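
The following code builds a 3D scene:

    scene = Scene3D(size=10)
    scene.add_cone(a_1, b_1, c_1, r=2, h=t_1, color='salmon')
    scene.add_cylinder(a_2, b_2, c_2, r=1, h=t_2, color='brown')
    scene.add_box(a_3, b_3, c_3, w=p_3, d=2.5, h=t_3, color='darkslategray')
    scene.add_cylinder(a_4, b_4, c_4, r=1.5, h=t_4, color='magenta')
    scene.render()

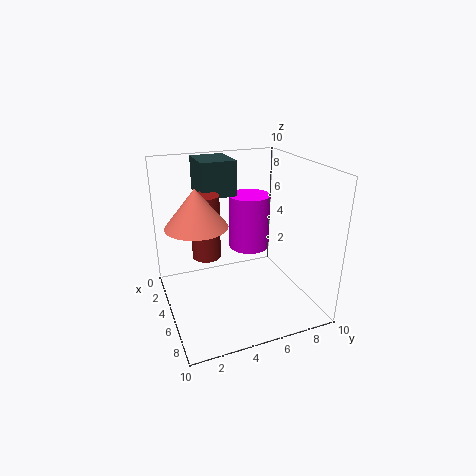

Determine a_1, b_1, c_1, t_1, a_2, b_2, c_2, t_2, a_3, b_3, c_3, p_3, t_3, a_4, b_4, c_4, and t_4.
a_1 = 5.5; b_1 = 2; c_1 = 6.5; t_1 = 2.5; a_2 = 4; b_2 = 3; c_2 = 3.5; t_2 = 4.5; a_3 = 0.5; b_3 = 3; c_3 = 7.5; p_3 = 3; t_3 = 2.5; a_4 = 3.5; b_4 = 6.5; c_4 = 3.5; t_4 = 4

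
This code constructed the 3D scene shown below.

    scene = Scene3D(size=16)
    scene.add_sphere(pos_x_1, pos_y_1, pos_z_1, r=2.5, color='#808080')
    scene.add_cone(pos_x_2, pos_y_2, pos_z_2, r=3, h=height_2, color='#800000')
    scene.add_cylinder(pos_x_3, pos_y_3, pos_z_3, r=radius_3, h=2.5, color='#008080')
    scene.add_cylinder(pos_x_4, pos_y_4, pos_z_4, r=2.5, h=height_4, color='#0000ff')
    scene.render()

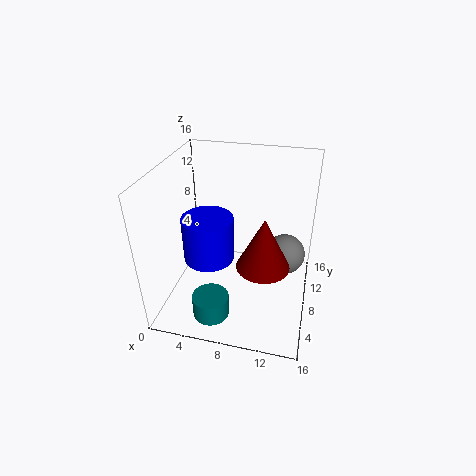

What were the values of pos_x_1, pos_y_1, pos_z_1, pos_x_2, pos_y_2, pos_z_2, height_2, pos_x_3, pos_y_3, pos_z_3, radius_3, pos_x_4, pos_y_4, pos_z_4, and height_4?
pos_x_1 = 13
pos_y_1 = 12.5
pos_z_1 = 3.5
pos_x_2 = 11
pos_y_2 = 7.5
pos_z_2 = 5
height_2 = 6
pos_x_3 = 6
pos_y_3 = 3.5
pos_z_3 = 0.5
radius_3 = 2
pos_x_4 = 6
pos_y_4 = 4
pos_z_4 = 8
height_4 = 4.5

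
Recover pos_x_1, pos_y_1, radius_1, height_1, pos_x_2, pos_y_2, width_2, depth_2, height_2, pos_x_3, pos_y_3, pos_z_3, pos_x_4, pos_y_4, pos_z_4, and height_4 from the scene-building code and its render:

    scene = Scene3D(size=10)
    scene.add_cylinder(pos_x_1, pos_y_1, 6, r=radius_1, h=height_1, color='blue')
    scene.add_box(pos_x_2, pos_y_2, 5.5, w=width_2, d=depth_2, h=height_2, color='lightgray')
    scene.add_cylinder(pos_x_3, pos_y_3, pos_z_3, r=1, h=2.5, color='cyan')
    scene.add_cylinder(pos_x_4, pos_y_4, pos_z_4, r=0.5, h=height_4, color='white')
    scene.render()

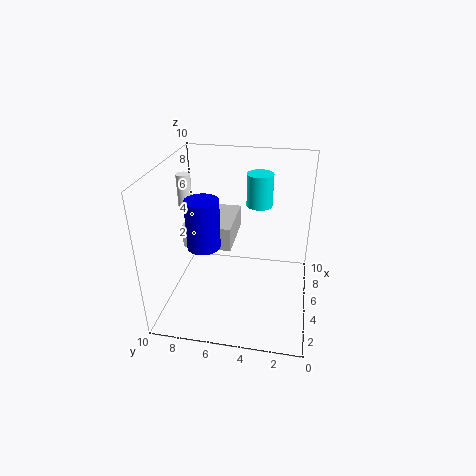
pos_x_1 = 2
pos_y_1 = 6.5
radius_1 = 1
height_1 = 3
pos_x_2 = 2.5
pos_y_2 = 5
width_2 = 3.5
depth_2 = 3
height_2 = 1.5
pos_x_3 = 8.5
pos_y_3 = 4
pos_z_3 = 6
pos_x_4 = 6
pos_y_4 = 9
pos_z_4 = 6.5
height_4 = 2.5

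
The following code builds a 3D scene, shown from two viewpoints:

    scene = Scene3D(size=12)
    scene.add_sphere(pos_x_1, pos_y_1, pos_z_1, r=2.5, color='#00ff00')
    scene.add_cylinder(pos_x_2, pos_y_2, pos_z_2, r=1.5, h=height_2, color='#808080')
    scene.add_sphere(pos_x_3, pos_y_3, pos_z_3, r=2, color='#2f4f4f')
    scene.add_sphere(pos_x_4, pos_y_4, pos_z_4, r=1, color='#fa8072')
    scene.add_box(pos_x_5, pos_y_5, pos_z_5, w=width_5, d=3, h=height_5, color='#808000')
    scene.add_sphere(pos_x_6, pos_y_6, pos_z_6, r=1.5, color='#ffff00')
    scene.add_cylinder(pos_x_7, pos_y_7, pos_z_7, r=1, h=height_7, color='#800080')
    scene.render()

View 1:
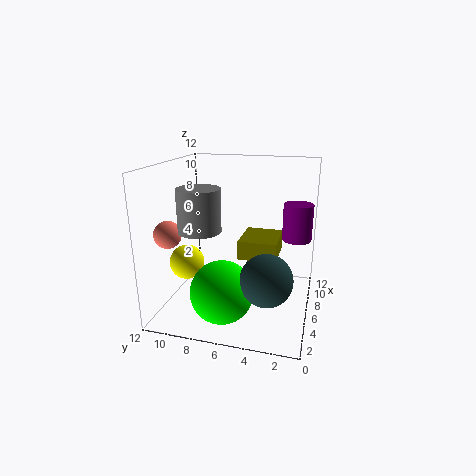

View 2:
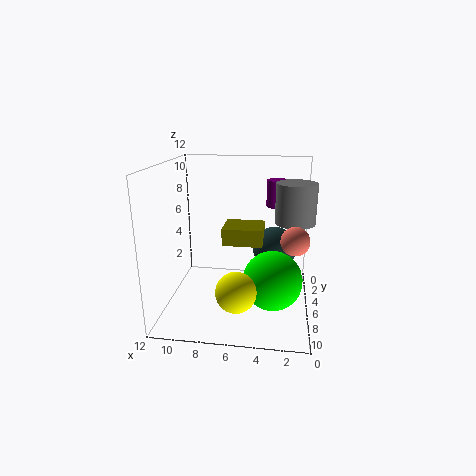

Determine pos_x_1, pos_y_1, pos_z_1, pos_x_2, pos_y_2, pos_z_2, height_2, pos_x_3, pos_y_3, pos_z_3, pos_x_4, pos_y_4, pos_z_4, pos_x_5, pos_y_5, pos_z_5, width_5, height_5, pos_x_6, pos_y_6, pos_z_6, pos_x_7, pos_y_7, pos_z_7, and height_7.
pos_x_1 = 3; pos_y_1 = 6.5; pos_z_1 = 2.5; pos_x_2 = 1.5; pos_y_2 = 7.5; pos_z_2 = 8; height_2 = 3; pos_x_3 = 3; pos_y_3 = 3; pos_z_3 = 4; pos_x_4 = 1.5; pos_y_4 = 10; pos_z_4 = 7.5; pos_x_5 = 4; pos_y_5 = 2.5; pos_z_5 = 5; width_5 = 3.5; height_5 = 1.5; pos_x_6 = 5.5; pos_y_6 = 10.5; pos_z_6 = 3.5; pos_x_7 = 3; pos_y_7 = 1; pos_z_7 = 7.5; height_7 = 2.5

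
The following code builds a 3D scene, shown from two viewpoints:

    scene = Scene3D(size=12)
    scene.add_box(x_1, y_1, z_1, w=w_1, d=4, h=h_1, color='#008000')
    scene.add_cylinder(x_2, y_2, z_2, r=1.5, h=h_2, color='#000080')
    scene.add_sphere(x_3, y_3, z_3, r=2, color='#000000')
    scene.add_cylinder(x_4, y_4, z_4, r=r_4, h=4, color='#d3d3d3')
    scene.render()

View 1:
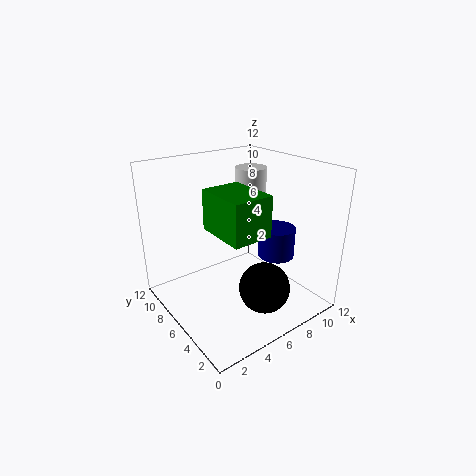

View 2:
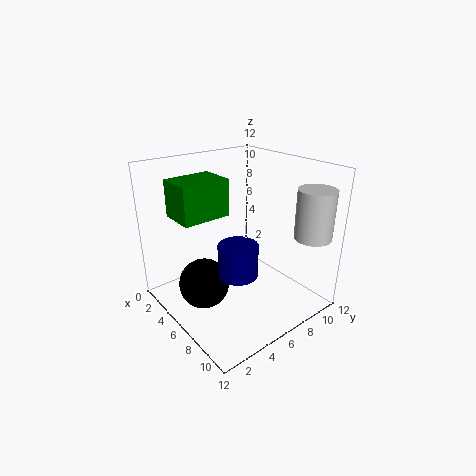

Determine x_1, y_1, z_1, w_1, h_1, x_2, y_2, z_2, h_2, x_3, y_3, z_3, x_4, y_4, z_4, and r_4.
x_1 = 2.5; y_1 = 1.5; z_1 = 8; w_1 = 3; h_1 = 3; x_2 = 8.5; y_2 = 4; z_2 = 4.5; h_2 = 2.5; x_3 = 6; y_3 = 2.5; z_3 = 3; x_4 = 10.5; y_4 = 10; z_4 = 6.5; r_4 = 1.5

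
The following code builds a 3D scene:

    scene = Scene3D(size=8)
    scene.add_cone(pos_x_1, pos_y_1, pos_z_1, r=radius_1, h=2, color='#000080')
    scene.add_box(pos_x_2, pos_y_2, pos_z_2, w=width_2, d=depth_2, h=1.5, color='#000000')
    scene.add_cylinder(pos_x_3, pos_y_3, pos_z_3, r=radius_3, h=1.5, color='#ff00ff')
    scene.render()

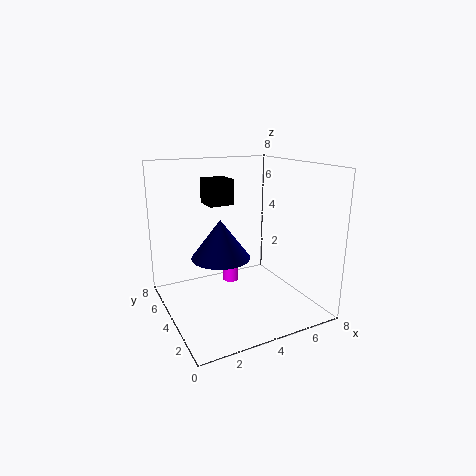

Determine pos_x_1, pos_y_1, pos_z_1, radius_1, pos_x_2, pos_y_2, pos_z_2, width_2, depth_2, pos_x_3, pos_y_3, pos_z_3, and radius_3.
pos_x_1 = 2.5
pos_y_1 = 3
pos_z_1 = 3.5
radius_1 = 1.5
pos_x_2 = 3
pos_y_2 = 5.5
pos_z_2 = 5.5
width_2 = 1.5
depth_2 = 1.5
pos_x_3 = 4.5
pos_y_3 = 6
pos_z_3 = 0.5
radius_3 = 0.5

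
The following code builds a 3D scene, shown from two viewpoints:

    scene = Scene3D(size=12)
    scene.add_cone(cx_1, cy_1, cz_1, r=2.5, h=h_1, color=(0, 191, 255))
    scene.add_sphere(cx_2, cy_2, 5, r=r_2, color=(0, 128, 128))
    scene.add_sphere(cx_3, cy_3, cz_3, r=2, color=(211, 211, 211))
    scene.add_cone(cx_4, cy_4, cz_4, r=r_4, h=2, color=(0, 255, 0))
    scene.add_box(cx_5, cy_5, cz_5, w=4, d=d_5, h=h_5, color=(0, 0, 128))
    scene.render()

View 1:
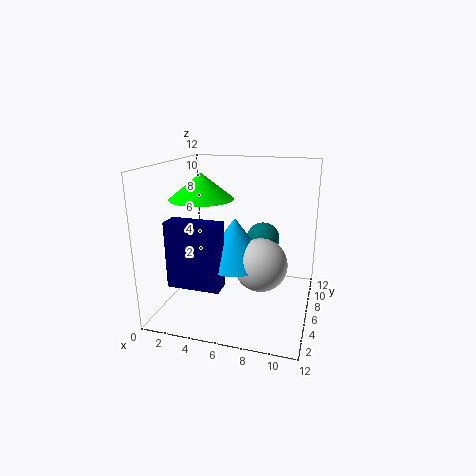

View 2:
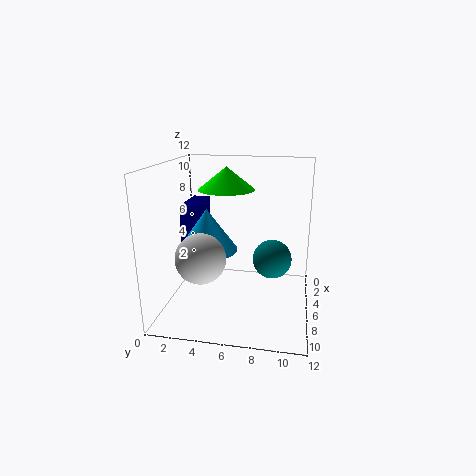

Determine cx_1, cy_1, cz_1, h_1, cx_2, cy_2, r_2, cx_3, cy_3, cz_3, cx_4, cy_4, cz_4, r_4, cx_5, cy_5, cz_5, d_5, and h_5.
cx_1 = 6.5; cy_1 = 3.5; cz_1 = 5; h_1 = 3.5; cx_2 = 7.5; cy_2 = 9; r_2 = 1.5; cx_3 = 8.5; cy_3 = 3.5; cz_3 = 5; cx_4 = 3.5; cy_4 = 4.5; cz_4 = 9.5; r_4 = 2.5; cx_5 = 2; cy_5 = 1; cz_5 = 3.5; d_5 = 1.5; h_5 = 5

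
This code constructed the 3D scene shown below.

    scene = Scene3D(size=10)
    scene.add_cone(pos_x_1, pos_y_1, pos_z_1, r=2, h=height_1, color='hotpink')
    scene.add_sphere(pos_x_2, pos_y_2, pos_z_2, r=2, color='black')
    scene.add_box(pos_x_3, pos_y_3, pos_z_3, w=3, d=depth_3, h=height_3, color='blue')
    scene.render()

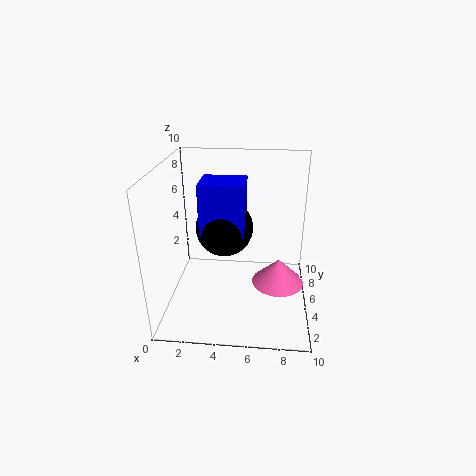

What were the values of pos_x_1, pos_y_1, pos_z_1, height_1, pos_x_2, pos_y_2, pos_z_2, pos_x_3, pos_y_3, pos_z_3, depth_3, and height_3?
pos_x_1 = 8
pos_y_1 = 6.5
pos_z_1 = 0.5
height_1 = 2
pos_x_2 = 4
pos_y_2 = 5.5
pos_z_2 = 5.5
pos_x_3 = 2.5
pos_y_3 = 4
pos_z_3 = 5.5
depth_3 = 2.5
height_3 = 3.5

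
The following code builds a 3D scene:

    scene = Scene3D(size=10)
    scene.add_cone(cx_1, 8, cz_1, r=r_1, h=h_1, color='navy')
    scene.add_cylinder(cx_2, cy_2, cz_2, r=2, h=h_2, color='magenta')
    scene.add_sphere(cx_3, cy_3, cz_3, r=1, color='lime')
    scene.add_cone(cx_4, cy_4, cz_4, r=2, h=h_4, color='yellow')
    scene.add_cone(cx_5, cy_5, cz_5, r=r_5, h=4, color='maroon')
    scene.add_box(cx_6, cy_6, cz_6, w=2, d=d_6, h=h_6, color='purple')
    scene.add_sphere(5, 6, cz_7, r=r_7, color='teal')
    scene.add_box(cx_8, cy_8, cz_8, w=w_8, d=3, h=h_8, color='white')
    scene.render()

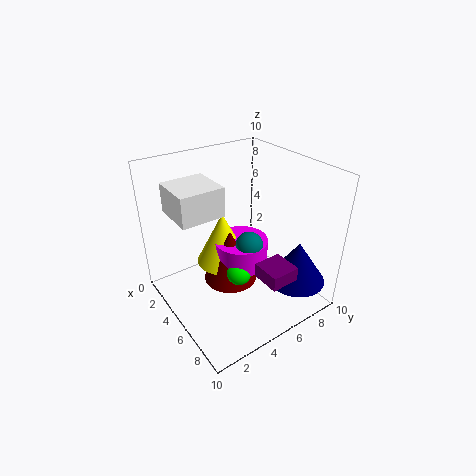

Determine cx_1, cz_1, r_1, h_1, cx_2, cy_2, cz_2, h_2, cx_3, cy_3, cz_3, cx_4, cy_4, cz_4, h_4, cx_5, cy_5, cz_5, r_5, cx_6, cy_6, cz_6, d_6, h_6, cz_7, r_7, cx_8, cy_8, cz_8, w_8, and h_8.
cx_1 = 8; cz_1 = 2; r_1 = 2; h_1 = 3; cx_2 = 4; cy_2 = 6; cz_2 = 2; h_2 = 2; cx_3 = 5; cy_3 = 5; cz_3 = 2; cx_4 = 3; cy_4 = 5; cz_4 = 2; h_4 = 4; cx_5 = 4; cy_5 = 5; cz_5 = 1; r_5 = 2; cx_6 = 7; cy_6 = 5; cz_6 = 3; d_6 = 2; h_6 = 1; cz_7 = 4; r_7 = 1; cx_8 = 2; cy_8 = 1; cz_8 = 7; w_8 = 3; h_8 = 2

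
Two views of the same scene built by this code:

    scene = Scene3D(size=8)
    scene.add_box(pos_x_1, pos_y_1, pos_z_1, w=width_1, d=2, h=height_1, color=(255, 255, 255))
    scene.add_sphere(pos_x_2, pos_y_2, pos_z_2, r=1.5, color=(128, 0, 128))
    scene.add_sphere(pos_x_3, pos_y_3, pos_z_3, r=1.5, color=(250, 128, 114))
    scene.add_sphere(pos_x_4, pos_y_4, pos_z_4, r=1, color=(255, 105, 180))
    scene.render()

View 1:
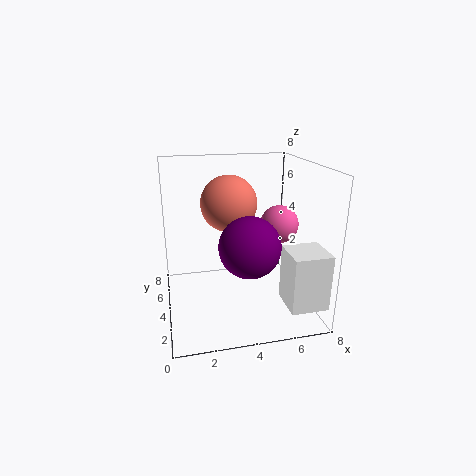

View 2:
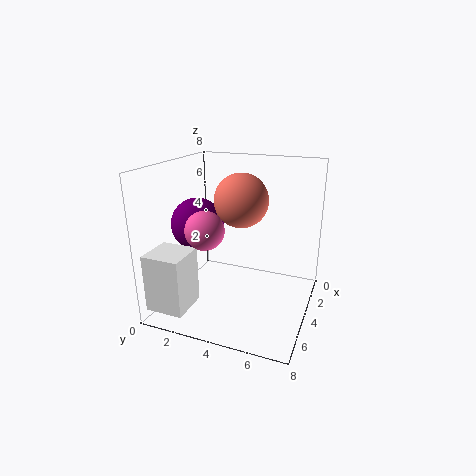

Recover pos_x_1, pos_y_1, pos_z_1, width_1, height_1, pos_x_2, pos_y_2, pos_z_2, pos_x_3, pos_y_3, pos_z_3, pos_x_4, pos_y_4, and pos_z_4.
pos_x_1 = 6, pos_y_1 = 0.5, pos_z_1 = 1, width_1 = 2, height_1 = 3, pos_x_2 = 4, pos_y_2 = 1.5, pos_z_2 = 4.5, pos_x_3 = 3.5, pos_y_3 = 4, pos_z_3 = 6, pos_x_4 = 6, pos_y_4 = 3, pos_z_4 = 5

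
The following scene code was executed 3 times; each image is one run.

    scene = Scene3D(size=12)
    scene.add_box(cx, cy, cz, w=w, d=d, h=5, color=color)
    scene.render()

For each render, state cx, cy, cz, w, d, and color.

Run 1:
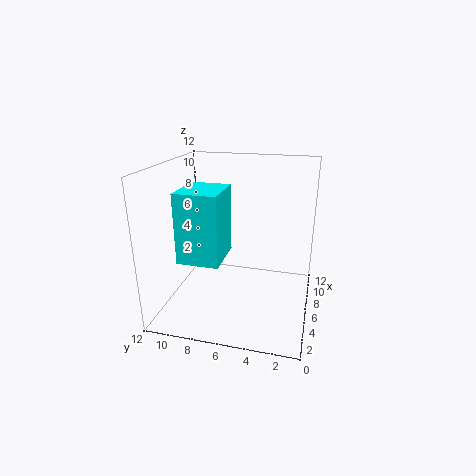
cx = 0.5
cy = 6
cz = 6
w = 3.5
d = 3
color = 'cyan'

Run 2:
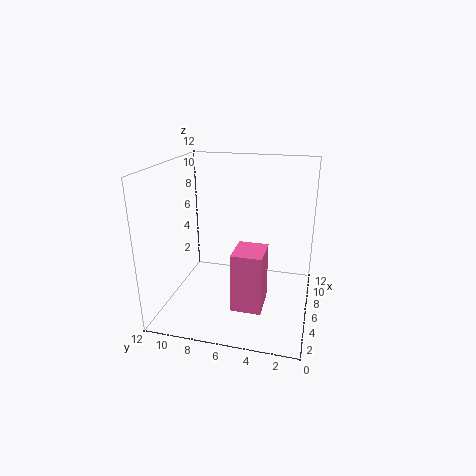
cx = 3.5
cy = 3.5
cz = 0.5
w = 3
d = 2.5
color = 'hotpink'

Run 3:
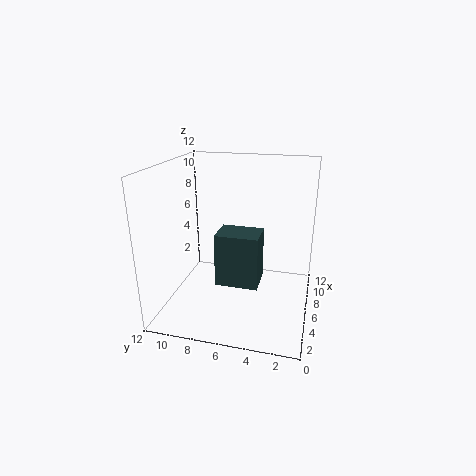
cx = 7
cy = 4.5
cz = 0.5
w = 3
d = 4
color = 'darkslategray'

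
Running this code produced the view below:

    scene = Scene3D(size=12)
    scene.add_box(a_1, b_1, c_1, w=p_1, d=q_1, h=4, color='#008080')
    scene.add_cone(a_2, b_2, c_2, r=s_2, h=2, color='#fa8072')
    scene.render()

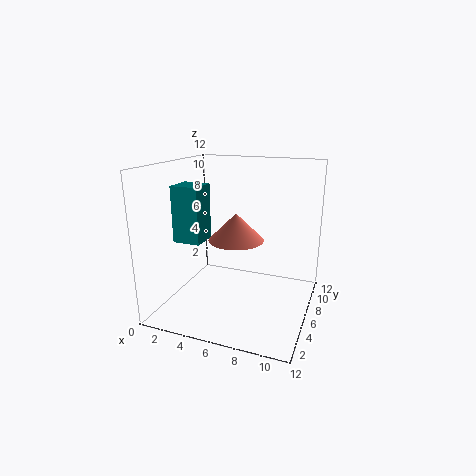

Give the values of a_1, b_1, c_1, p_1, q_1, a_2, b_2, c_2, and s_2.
a_1 = 3, b_1 = 1, c_1 = 7, p_1 = 2, q_1 = 2, a_2 = 7, b_2 = 3, c_2 = 7, s_2 = 2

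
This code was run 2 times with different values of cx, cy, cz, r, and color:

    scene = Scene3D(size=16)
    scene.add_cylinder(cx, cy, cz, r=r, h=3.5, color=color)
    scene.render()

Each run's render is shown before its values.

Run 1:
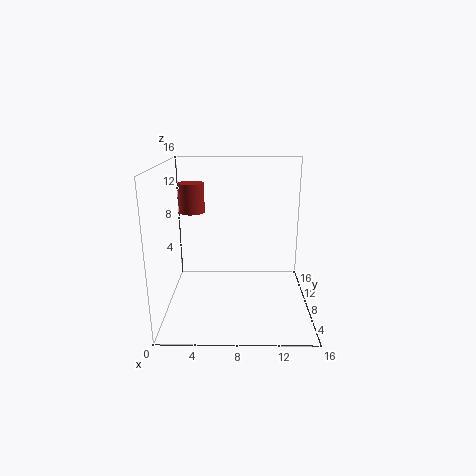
cx = 2.5
cy = 11.5
cz = 10
r = 1.5
color = 'brown'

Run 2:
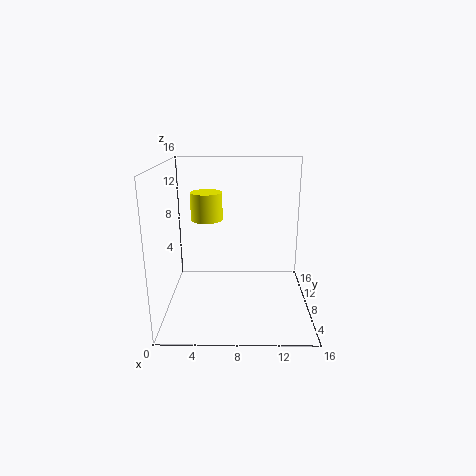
cx = 4
cy = 13.5
cz = 8.5
r = 2
color = 'yellow'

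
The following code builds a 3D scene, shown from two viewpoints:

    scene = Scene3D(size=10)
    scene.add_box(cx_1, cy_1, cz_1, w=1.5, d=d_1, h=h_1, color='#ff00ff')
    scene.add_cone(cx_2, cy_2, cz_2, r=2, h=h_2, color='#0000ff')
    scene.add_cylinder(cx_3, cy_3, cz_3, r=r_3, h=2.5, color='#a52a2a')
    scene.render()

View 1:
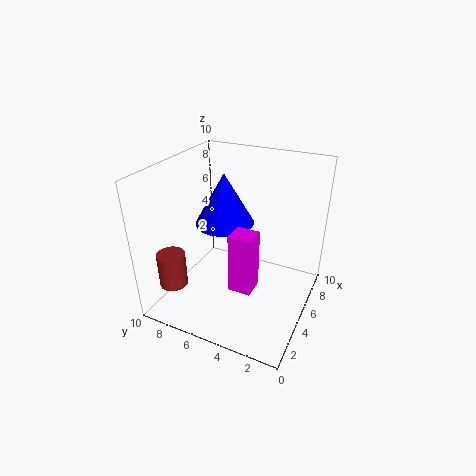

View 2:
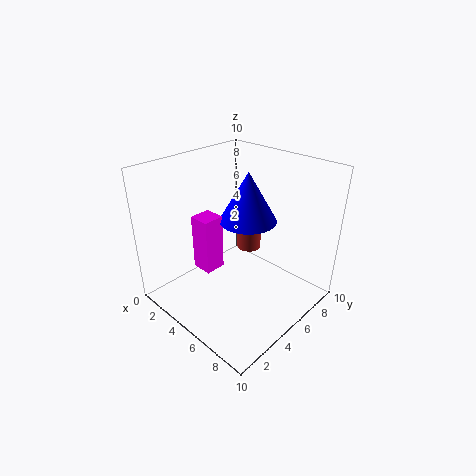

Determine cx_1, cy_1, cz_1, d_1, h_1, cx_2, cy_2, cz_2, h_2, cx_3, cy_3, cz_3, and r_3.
cx_1 = 2.5, cy_1 = 3, cz_1 = 2.5, d_1 = 1.5, h_1 = 4, cx_2 = 5, cy_2 = 6, cz_2 = 6, h_2 = 3.5, cx_3 = 2.5, cy_3 = 9, cz_3 = 1.5, r_3 = 1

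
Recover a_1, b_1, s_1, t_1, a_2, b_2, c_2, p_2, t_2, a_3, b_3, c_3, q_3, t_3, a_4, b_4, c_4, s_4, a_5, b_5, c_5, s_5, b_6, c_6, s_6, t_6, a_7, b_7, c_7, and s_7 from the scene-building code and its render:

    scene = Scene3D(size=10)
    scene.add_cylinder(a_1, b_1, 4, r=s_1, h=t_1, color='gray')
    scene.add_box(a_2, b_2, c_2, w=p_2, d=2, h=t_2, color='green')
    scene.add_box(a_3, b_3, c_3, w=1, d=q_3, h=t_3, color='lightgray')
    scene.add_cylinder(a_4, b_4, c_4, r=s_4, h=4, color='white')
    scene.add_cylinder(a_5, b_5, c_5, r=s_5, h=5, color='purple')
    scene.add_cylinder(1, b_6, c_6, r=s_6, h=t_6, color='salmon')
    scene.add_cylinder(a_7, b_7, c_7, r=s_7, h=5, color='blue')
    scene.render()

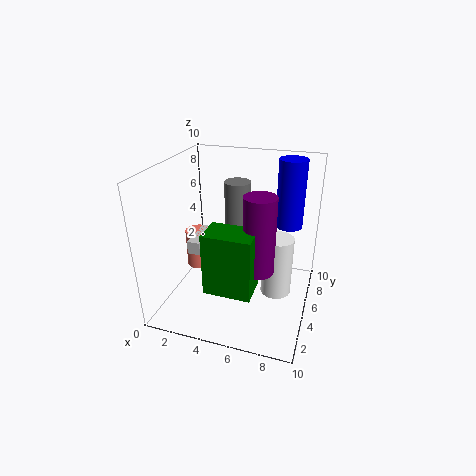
a_1 = 4, b_1 = 8, s_1 = 1, t_1 = 4, a_2 = 4, b_2 = 1, c_2 = 3, p_2 = 3, t_2 = 4, a_3 = 1, b_3 = 5, c_3 = 3, q_3 = 3, t_3 = 1, a_4 = 8, b_4 = 4, c_4 = 2, s_4 = 1, a_5 = 7, b_5 = 3, c_5 = 4, s_5 = 1, b_6 = 7, c_6 = 1, s_6 = 1, t_6 = 3, a_7 = 8, b_7 = 8, c_7 = 5, s_7 = 1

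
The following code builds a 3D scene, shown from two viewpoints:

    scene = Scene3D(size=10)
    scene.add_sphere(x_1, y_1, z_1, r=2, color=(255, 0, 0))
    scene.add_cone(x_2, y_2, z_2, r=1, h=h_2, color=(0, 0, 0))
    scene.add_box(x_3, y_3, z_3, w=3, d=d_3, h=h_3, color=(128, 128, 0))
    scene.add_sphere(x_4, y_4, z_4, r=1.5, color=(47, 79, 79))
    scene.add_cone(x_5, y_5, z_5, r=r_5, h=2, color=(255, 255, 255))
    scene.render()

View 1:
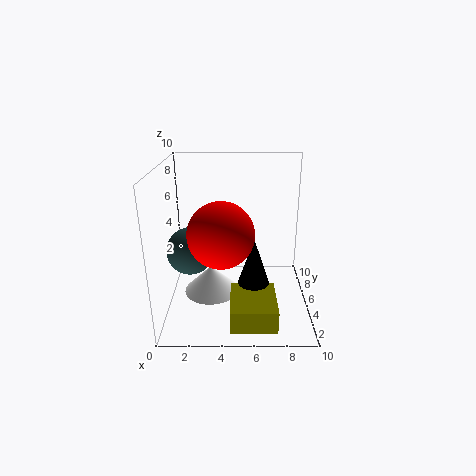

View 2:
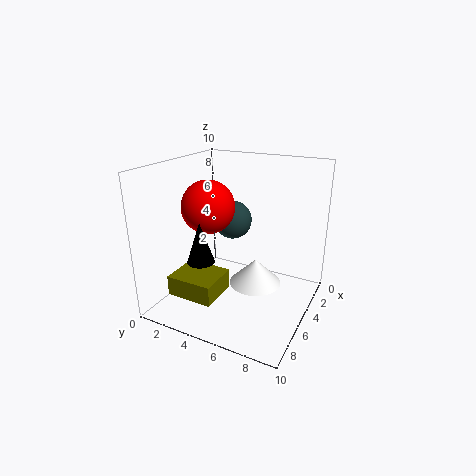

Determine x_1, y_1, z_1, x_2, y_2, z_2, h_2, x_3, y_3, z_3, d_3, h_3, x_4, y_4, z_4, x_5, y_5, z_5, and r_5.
x_1 = 4, y_1 = 2, z_1 = 6.5, x_2 = 6, y_2 = 2.5, z_2 = 3, h_2 = 3, x_3 = 4.5, y_3 = 0.5, z_3 = 0.5, d_3 = 3.5, h_3 = 1.5, x_4 = 2, y_4 = 3, z_4 = 5, x_5 = 3, y_5 = 5.5, z_5 = 0.5, r_5 = 2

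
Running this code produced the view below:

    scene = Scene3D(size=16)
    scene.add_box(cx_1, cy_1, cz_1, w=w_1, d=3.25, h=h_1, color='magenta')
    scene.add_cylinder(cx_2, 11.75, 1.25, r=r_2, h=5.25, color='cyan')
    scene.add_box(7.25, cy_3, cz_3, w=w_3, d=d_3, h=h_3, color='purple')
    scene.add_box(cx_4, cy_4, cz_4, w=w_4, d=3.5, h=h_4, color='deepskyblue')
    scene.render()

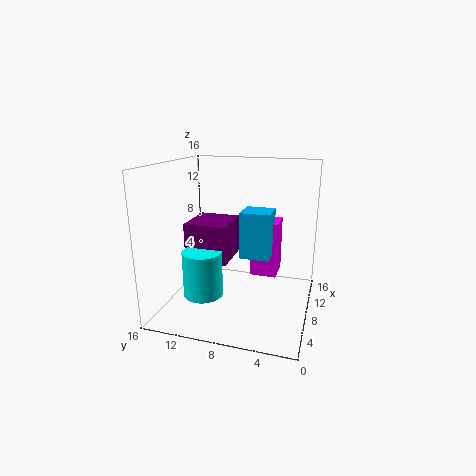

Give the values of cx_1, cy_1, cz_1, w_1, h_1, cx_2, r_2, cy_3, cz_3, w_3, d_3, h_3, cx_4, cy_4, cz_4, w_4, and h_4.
cx_1 = 11.5, cy_1 = 4.25, cz_1 = 2, w_1 = 3.75, h_1 = 6.75, cx_2 = 6.5, r_2 = 2.25, cy_3 = 9.25, cz_3 = 4.75, w_3 = 5.5, d_3 = 5, h_3 = 4.5, cx_4 = 9.25, cy_4 = 4.75, cz_4 = 5, w_4 = 3.5, h_4 = 5.5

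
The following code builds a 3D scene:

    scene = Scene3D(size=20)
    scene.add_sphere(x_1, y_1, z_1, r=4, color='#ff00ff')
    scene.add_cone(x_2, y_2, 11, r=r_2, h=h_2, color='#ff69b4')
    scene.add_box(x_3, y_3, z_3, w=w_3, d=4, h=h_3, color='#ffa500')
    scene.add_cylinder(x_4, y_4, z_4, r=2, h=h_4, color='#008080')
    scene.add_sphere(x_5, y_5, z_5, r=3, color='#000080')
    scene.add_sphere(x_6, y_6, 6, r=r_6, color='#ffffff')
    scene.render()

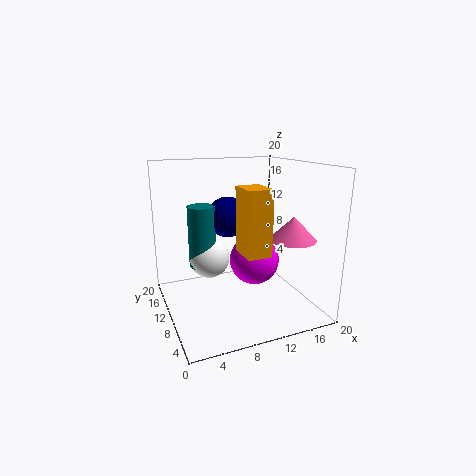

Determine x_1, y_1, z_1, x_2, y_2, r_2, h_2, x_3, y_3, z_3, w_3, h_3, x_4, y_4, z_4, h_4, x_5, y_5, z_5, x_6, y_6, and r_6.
x_1 = 15; y_1 = 15; z_1 = 4; x_2 = 15; y_2 = 4; r_2 = 3; h_2 = 3; x_3 = 8; y_3 = 2; z_3 = 10; w_3 = 3; h_3 = 8; x_4 = 6; y_4 = 14; z_4 = 5; h_4 = 9; x_5 = 10; y_5 = 14; z_5 = 12; x_6 = 7; y_6 = 14; r_6 = 3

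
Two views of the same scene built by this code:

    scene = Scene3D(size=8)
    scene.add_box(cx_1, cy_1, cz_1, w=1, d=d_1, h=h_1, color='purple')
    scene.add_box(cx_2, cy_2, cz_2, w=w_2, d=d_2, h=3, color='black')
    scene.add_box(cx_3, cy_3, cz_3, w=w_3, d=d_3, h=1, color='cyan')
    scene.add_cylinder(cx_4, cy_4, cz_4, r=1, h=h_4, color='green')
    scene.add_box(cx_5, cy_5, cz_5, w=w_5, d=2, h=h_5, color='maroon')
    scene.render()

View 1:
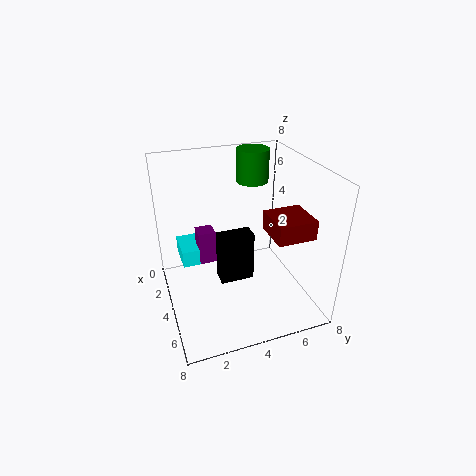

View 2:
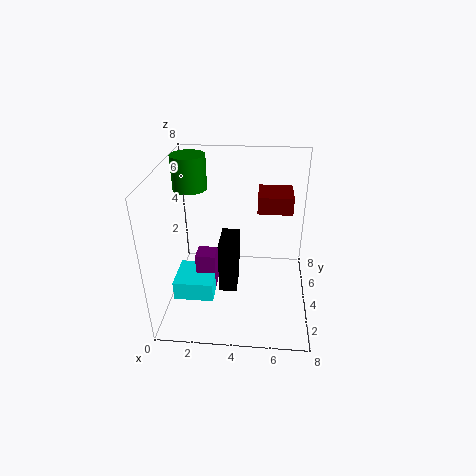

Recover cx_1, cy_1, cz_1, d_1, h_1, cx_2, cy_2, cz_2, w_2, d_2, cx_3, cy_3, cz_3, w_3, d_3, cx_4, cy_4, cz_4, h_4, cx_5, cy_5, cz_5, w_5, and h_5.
cx_1 = 2, cy_1 = 2, cz_1 = 2, d_1 = 1, h_1 = 2, cx_2 = 3, cy_2 = 3, cz_2 = 1, w_2 = 1, d_2 = 2, cx_3 = 1, cy_3 = 1, cz_3 = 2, w_3 = 2, d_3 = 2, cx_4 = 1, cy_4 = 6, cz_4 = 6, h_4 = 2, cx_5 = 5, cy_5 = 5, cz_5 = 5, w_5 = 2, h_5 = 1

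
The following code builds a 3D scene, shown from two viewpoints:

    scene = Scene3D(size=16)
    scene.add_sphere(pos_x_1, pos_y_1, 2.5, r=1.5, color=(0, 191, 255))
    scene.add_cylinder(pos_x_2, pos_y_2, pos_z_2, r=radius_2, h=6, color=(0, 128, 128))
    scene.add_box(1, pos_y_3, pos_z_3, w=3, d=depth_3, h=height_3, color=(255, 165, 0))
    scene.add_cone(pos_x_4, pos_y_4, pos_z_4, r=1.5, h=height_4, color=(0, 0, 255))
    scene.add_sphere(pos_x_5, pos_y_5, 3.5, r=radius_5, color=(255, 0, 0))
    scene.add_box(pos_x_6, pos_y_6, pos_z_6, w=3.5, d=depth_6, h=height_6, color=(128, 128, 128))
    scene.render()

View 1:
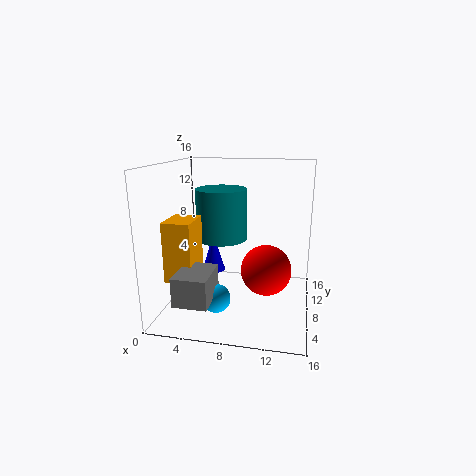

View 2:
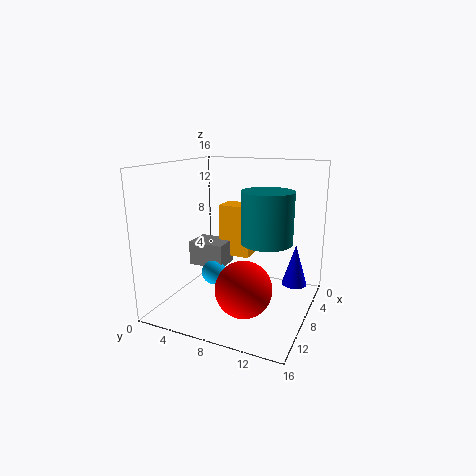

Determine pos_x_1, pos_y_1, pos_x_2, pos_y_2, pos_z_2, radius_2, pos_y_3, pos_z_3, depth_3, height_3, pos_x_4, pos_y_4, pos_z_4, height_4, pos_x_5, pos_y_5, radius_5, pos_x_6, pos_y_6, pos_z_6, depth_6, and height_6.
pos_x_1 = 6.5, pos_y_1 = 4, pos_x_2 = 5.5, pos_y_2 = 10.5, pos_z_2 = 7, radius_2 = 3, pos_y_3 = 3.5, pos_z_3 = 4, depth_3 = 4, height_3 = 6.5, pos_x_4 = 3.5, pos_y_4 = 13.5, pos_z_4 = 1.5, height_4 = 5, pos_x_5 = 11, pos_y_5 = 10, radius_5 = 3, pos_x_6 = 3, pos_y_6 = 0.5, pos_z_6 = 3, depth_6 = 4.5, height_6 = 3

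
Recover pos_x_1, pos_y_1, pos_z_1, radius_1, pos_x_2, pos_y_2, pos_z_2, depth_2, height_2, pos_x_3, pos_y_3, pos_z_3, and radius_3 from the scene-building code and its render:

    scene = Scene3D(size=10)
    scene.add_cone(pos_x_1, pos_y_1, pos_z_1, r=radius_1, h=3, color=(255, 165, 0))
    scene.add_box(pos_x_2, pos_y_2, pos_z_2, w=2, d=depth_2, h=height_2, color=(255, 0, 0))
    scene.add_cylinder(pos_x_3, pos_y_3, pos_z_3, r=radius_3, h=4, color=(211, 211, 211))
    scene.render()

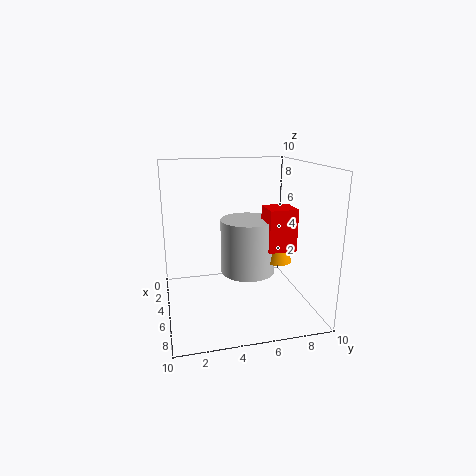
pos_x_1 = 5; pos_y_1 = 8; pos_z_1 = 3; radius_1 = 1; pos_x_2 = 4; pos_y_2 = 7; pos_z_2 = 4; depth_2 = 2; height_2 = 3; pos_x_3 = 4; pos_y_3 = 6; pos_z_3 = 2; radius_3 = 2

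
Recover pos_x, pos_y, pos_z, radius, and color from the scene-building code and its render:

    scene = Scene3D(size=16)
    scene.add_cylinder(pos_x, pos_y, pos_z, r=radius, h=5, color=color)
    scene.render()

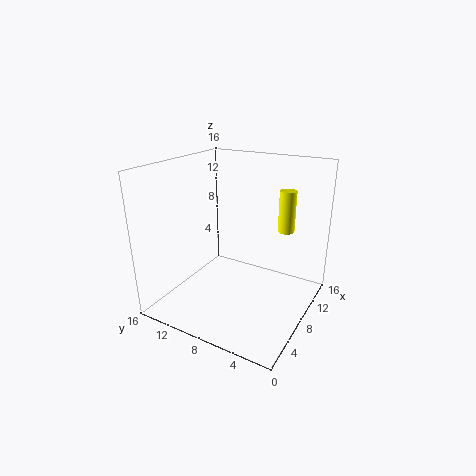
pos_x = 13.5, pos_y = 4.5, pos_z = 7.5, radius = 1, color = 'yellow'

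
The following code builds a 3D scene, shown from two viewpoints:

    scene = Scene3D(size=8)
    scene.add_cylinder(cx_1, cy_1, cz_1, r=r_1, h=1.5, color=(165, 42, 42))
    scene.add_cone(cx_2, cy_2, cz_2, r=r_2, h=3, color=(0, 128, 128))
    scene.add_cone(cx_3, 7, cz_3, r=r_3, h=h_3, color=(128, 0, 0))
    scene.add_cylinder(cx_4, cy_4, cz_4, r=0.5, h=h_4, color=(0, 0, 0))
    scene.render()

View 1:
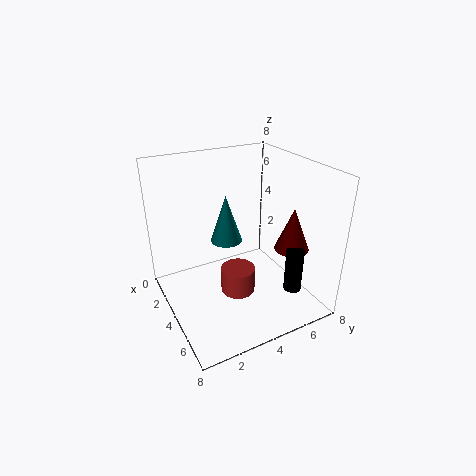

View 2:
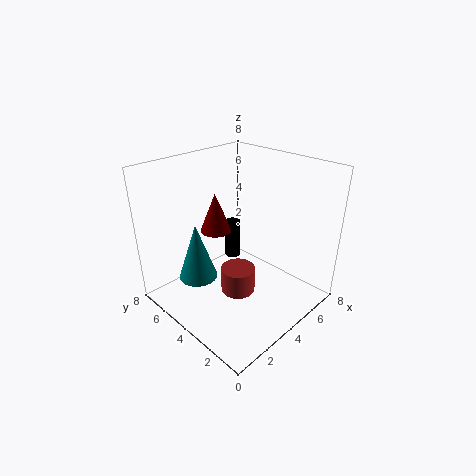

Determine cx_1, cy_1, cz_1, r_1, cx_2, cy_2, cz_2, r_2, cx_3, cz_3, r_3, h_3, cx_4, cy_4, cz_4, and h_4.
cx_1 = 4, cy_1 = 4, cz_1 = 0.5, r_1 = 1, cx_2 = 1.5, cy_2 = 4.5, cz_2 = 2.5, r_2 = 1, cx_3 = 5, cz_3 = 3, r_3 = 1, h_3 = 2.5, cx_4 = 6, cy_4 = 6.5, cz_4 = 1, h_4 = 2.5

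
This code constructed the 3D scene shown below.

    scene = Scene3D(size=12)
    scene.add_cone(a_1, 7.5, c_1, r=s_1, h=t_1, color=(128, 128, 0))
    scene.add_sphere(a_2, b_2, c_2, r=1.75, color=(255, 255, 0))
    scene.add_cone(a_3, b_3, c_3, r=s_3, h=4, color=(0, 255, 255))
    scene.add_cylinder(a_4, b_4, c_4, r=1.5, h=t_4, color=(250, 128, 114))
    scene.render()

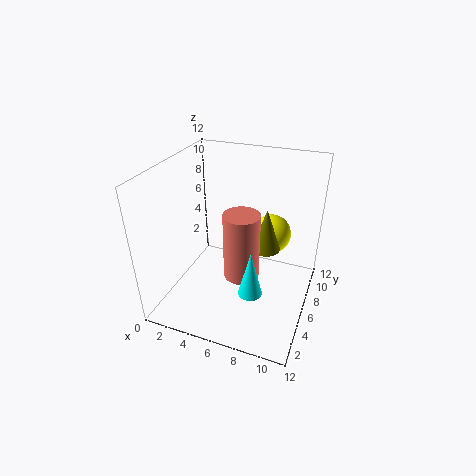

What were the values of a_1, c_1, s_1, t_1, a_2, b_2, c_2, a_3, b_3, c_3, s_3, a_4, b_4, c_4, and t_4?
a_1 = 8; c_1 = 4.5; s_1 = 1.25; t_1 = 3.75; a_2 = 8; b_2 = 9.25; c_2 = 5; a_3 = 7.75; b_3 = 4.25; c_3 = 2; s_3 = 1; a_4 = 6.5; b_4 = 5.5; c_4 = 2.75; t_4 = 5.75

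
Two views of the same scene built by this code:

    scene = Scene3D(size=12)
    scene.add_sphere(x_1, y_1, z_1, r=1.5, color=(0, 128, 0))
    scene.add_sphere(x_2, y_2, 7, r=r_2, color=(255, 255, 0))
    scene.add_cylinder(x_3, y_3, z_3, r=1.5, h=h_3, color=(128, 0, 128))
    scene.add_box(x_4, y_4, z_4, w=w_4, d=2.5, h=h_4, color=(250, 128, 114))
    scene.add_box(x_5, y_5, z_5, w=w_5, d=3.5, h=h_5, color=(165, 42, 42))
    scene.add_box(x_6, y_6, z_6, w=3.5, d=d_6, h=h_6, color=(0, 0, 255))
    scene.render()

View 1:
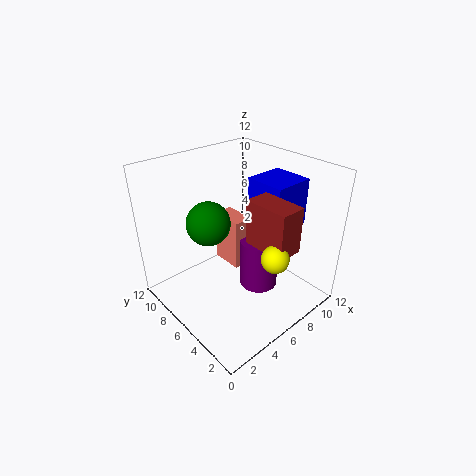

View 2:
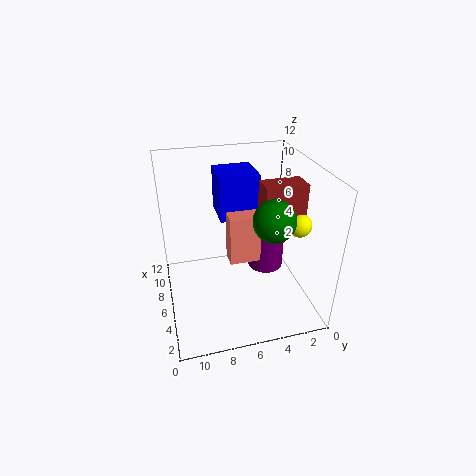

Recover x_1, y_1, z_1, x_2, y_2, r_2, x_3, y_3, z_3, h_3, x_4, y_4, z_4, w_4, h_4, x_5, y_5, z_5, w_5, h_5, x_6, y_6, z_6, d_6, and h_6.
x_1 = 2, y_1 = 4.5, z_1 = 9.5, x_2 = 5, y_2 = 1, r_2 = 1, x_3 = 6, y_3 = 3.5, z_3 = 3, h_3 = 4, x_4 = 4.5, y_4 = 4.5, z_4 = 4.5, w_4 = 1.5, h_4 = 4, x_5 = 5, y_5 = 0.5, z_5 = 7, w_5 = 2, h_5 = 3.5, x_6 = 8, y_6 = 3.5, z_6 = 6.5, d_6 = 3.5, h_6 = 4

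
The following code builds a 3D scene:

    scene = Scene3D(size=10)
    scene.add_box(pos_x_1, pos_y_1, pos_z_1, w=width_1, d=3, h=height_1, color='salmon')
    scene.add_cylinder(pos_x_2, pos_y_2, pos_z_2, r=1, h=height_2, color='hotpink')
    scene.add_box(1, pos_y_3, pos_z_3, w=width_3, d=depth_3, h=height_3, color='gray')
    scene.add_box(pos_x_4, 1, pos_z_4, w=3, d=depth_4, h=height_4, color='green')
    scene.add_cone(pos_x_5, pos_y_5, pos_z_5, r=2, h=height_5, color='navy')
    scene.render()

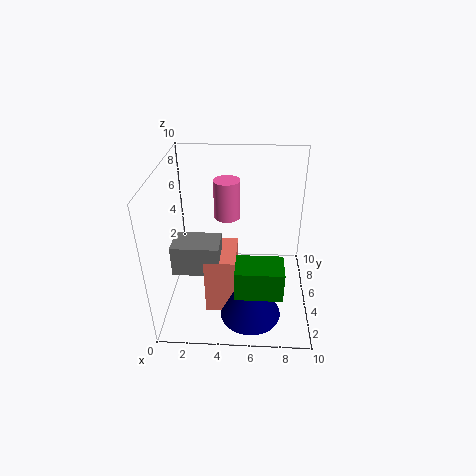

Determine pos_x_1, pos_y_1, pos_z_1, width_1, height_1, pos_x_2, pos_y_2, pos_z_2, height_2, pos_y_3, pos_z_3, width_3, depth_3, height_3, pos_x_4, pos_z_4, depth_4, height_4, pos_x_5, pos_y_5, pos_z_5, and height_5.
pos_x_1 = 3
pos_y_1 = 2
pos_z_1 = 1
width_1 = 2
height_1 = 4
pos_x_2 = 4
pos_y_2 = 8
pos_z_2 = 5
height_2 = 3
pos_y_3 = 2
pos_z_3 = 4
width_3 = 3
depth_3 = 2
height_3 = 2
pos_x_4 = 5
pos_z_4 = 3
depth_4 = 2
height_4 = 2
pos_x_5 = 6
pos_y_5 = 2
pos_z_5 = 1
height_5 = 4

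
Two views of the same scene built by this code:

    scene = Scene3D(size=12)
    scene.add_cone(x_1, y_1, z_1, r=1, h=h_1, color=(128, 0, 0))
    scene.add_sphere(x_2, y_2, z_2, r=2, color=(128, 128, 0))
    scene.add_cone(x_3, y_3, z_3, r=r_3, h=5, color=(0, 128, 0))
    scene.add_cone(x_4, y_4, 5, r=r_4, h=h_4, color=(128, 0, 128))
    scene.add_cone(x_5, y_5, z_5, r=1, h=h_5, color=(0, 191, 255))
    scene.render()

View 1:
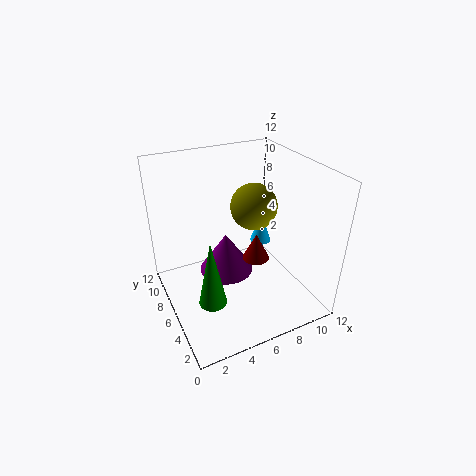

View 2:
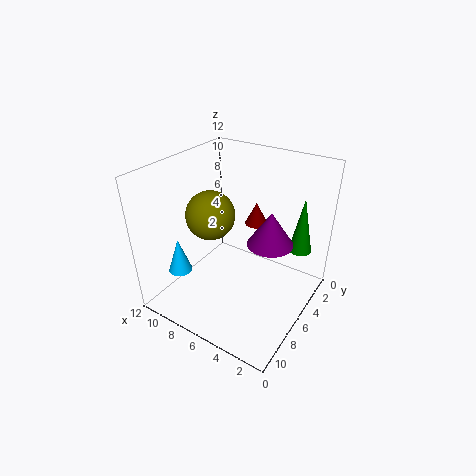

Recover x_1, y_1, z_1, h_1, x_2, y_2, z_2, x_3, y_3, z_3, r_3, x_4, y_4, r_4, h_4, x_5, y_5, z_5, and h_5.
x_1 = 6
y_1 = 3
z_1 = 6
h_1 = 2
x_2 = 8
y_2 = 7
z_2 = 8
x_3 = 2
y_3 = 2
z_3 = 4
r_3 = 1
x_4 = 4
y_4 = 4
r_4 = 2
h_4 = 3
x_5 = 10
y_5 = 9
z_5 = 3
h_5 = 3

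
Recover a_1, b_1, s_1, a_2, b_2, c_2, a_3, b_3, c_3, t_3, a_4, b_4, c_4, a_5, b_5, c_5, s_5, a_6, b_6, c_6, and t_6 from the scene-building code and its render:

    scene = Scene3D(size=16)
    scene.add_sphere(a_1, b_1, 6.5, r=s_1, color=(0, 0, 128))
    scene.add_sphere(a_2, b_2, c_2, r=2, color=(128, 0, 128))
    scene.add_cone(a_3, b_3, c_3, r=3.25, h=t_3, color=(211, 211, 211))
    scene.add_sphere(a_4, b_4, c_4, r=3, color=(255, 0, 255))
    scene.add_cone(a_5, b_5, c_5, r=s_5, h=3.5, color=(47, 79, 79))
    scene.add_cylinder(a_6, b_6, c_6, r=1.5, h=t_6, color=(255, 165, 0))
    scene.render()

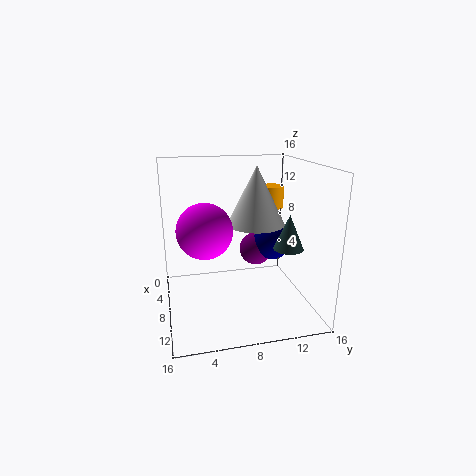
a_1 = 6; b_1 = 12.75; s_1 = 2.25; a_2 = 5; b_2 = 11; c_2 = 5.25; a_3 = 7.25; b_3 = 10.25; c_3 = 9.25; t_3 = 6.5; a_4 = 8.5; b_4 = 4.25; c_4 = 9.25; a_5 = 12.75; b_5 = 12; c_5 = 8.25; s_5 = 1.5; a_6 = 2.5; b_6 = 13.75; c_6 = 9.75; t_6 = 2.75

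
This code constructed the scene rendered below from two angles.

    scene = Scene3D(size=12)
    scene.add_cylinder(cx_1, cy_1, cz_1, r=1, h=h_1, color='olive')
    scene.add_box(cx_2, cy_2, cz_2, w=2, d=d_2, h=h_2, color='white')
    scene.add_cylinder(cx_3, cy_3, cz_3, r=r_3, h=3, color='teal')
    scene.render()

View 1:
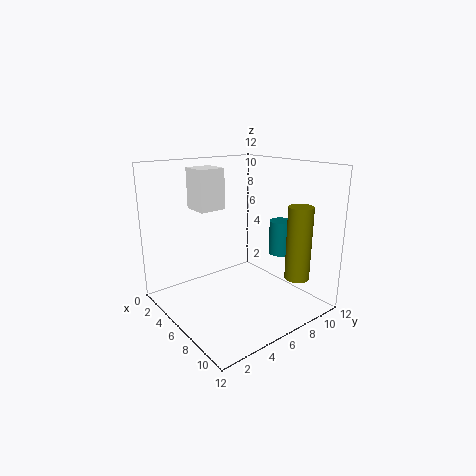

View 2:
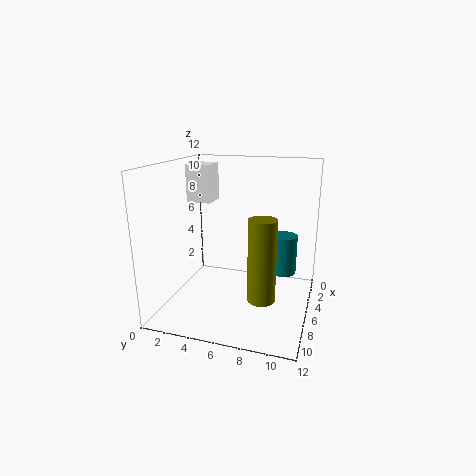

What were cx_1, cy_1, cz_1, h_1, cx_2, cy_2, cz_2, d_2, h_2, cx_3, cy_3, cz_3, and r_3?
cx_1 = 10; cy_1 = 9; cz_1 = 3; h_1 = 6; cx_2 = 5; cy_2 = 2; cz_2 = 9; d_2 = 2; h_2 = 3; cx_3 = 7; cy_3 = 10; cz_3 = 4; r_3 = 1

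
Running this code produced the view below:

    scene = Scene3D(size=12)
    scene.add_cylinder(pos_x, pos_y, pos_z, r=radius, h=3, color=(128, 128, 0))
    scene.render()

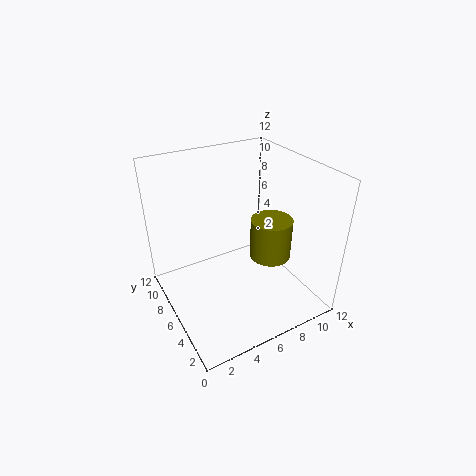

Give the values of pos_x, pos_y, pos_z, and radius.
pos_x = 6.75; pos_y = 2.5; pos_z = 6.25; radius = 1.5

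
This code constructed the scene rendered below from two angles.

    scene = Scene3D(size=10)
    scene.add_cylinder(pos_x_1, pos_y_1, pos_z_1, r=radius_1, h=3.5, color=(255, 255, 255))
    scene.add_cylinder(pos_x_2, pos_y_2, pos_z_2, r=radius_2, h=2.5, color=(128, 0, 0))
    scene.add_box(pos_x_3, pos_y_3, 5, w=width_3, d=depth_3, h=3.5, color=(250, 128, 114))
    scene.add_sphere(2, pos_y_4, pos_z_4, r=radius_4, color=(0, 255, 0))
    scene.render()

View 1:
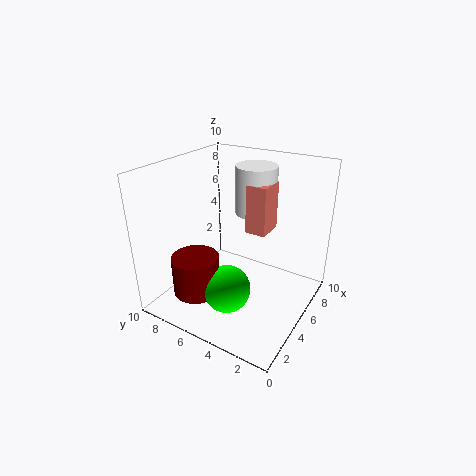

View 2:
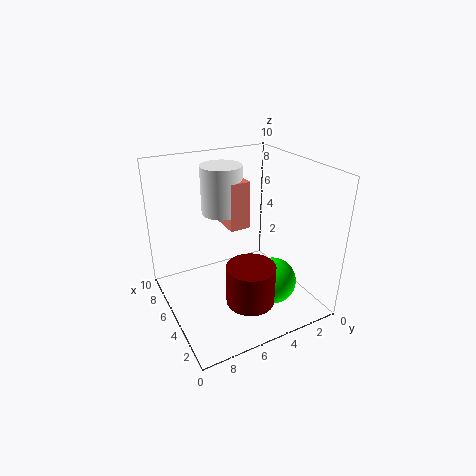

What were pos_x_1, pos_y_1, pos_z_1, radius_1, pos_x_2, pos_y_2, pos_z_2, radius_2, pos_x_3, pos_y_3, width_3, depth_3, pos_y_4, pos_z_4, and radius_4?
pos_x_1 = 7.5; pos_y_1 = 5; pos_z_1 = 6; radius_1 = 1.5; pos_x_2 = 1.5; pos_y_2 = 6; pos_z_2 = 2.5; radius_2 = 1.5; pos_x_3 = 6; pos_y_3 = 3.5; width_3 = 2; depth_3 = 1.5; pos_y_4 = 4; pos_z_4 = 3; radius_4 = 1.5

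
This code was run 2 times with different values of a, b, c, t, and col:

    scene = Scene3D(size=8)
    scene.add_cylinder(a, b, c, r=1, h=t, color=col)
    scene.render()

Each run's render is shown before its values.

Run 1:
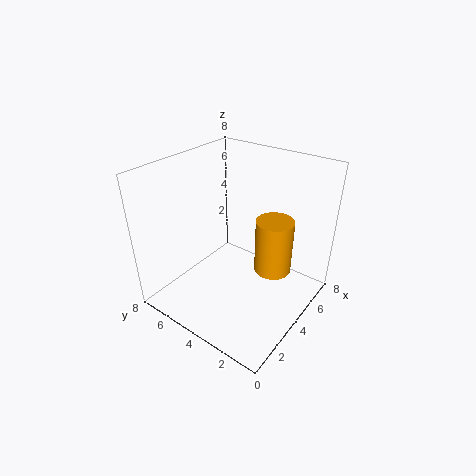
a = 4.5
b = 2
c = 2.5
t = 3
col = 'orange'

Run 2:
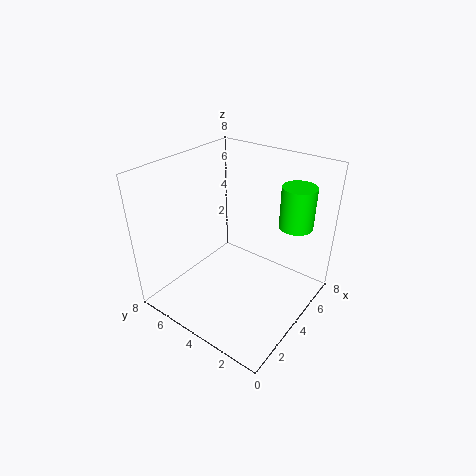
a = 7
b = 2
c = 4
t = 2.5
col = 'lime'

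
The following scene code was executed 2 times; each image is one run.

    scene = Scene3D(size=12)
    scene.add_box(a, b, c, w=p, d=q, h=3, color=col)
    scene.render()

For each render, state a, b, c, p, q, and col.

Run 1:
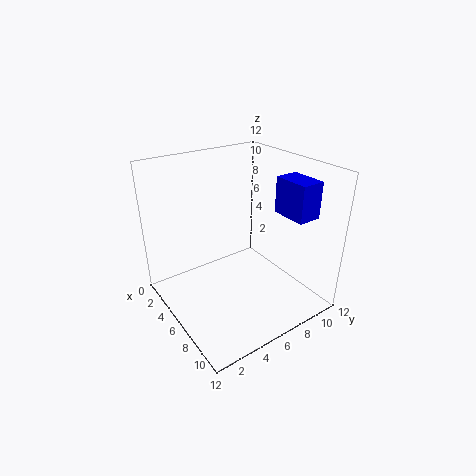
a = 7; b = 9; c = 8; p = 3; q = 2; col = 'blue'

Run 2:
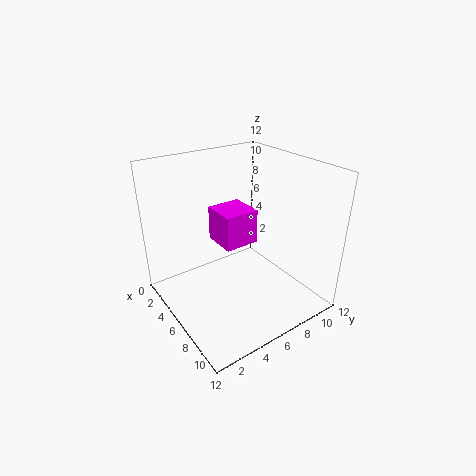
a = 3; b = 5; c = 5; p = 3; q = 3; col = 'magenta'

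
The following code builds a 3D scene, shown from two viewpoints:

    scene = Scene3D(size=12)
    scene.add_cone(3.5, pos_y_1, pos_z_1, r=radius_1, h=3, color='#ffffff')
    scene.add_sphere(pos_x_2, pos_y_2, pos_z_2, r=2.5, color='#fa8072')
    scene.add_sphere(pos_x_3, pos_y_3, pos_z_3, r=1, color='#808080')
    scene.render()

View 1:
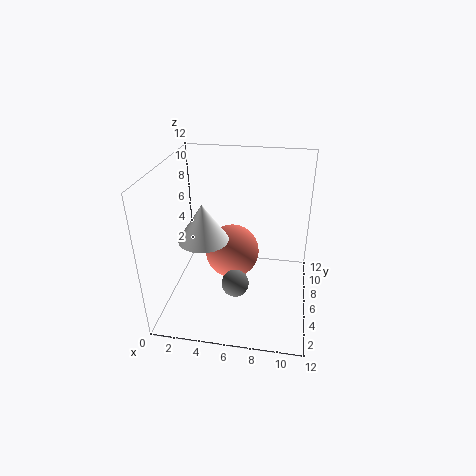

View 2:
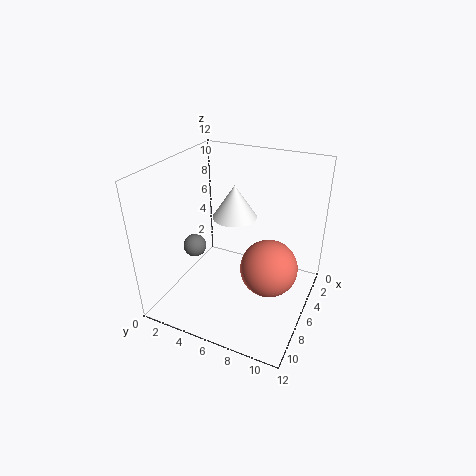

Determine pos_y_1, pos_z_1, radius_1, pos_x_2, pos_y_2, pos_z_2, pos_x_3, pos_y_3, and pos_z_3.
pos_y_1 = 4.5; pos_z_1 = 6.5; radius_1 = 2; pos_x_2 = 5; pos_y_2 = 8.5; pos_z_2 = 3; pos_x_3 = 6.5; pos_y_3 = 2; pos_z_3 = 4.5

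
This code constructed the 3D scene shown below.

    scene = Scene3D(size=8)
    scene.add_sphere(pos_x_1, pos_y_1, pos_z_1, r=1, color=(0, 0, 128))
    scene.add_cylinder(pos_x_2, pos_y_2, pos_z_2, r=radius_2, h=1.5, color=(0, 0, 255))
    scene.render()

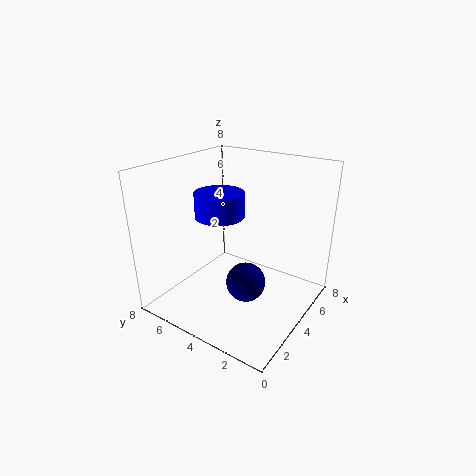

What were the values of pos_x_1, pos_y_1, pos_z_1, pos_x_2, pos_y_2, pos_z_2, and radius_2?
pos_x_1 = 2.5, pos_y_1 = 2.5, pos_z_1 = 2.5, pos_x_2 = 5, pos_y_2 = 6, pos_z_2 = 4.5, radius_2 = 1.5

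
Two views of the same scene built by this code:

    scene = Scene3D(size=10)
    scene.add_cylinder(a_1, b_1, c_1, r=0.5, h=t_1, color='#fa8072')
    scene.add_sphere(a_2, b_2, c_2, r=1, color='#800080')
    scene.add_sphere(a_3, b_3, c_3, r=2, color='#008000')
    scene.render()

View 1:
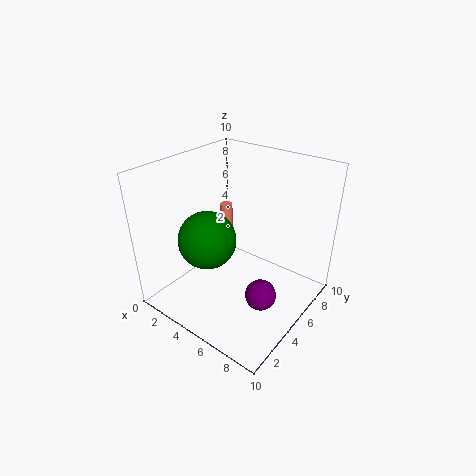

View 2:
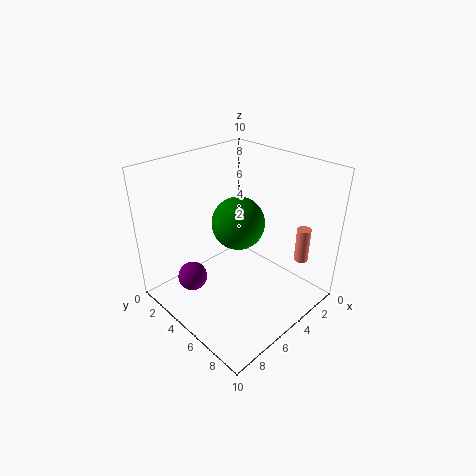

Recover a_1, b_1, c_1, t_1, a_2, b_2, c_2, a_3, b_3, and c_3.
a_1 = 1.5
b_1 = 8
c_1 = 3
t_1 = 2.5
a_2 = 8
b_2 = 3.5
c_2 = 2.5
a_3 = 3.5
b_3 = 3.5
c_3 = 5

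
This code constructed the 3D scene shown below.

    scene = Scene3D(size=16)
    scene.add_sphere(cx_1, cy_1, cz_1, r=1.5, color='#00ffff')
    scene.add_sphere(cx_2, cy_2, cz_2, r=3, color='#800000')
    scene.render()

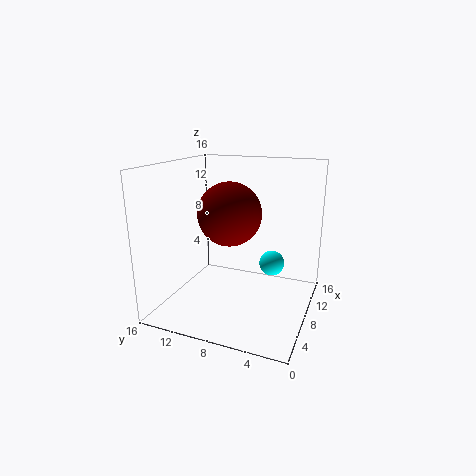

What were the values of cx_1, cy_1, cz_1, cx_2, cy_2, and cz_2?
cx_1 = 11.5
cy_1 = 5
cz_1 = 4
cx_2 = 3.5
cy_2 = 7
cz_2 = 12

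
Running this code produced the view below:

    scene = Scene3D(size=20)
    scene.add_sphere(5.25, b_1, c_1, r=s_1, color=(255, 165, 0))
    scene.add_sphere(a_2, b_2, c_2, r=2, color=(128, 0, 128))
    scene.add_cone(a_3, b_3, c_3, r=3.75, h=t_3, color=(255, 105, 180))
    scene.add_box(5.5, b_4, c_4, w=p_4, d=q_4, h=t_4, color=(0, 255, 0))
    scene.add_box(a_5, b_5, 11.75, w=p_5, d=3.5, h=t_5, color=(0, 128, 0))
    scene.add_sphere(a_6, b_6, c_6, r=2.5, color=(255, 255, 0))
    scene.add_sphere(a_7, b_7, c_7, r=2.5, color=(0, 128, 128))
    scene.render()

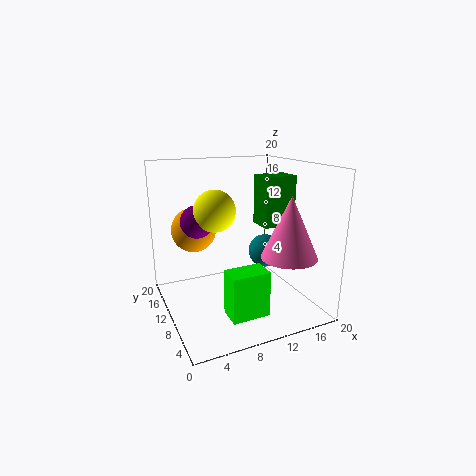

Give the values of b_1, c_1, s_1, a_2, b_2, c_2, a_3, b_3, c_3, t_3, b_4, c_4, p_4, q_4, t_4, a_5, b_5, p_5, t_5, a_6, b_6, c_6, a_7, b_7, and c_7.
b_1 = 15.25, c_1 = 10.25, s_1 = 3.25, a_2 = 3.5, b_2 = 7.75, c_2 = 13.75, a_3 = 15, b_3 = 4.75, c_3 = 8.25, t_3 = 8.25, b_4 = 1.25, c_4 = 2.75, p_4 = 4.75, q_4 = 3, t_4 = 5.75, a_5 = 12.75, b_5 = 7.25, p_5 = 4.5, t_5 = 6.75, a_6 = 5.25, b_6 = 6.25, c_6 = 15.25, a_7 = 15.5, b_7 = 12, c_7 = 6.5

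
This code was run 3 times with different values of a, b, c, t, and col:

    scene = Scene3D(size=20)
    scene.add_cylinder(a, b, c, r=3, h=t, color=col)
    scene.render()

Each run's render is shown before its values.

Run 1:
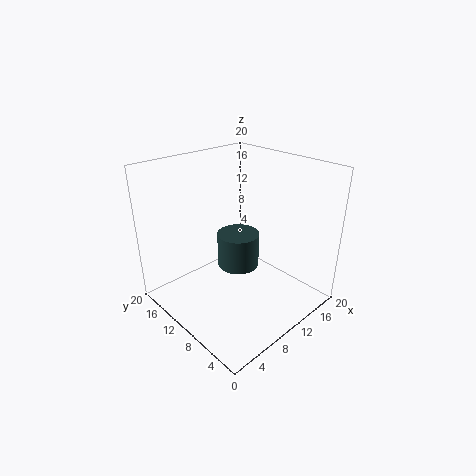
a = 11, b = 11, c = 5, t = 5, col = 'darkslategray'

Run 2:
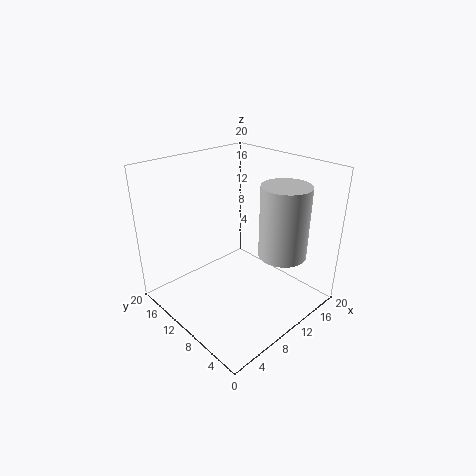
a = 11, b = 3, c = 10, t = 9, col = 'lightgray'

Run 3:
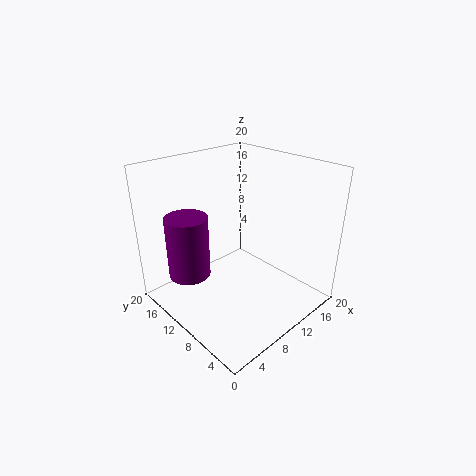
a = 5, b = 15, c = 4, t = 9, col = 'purple'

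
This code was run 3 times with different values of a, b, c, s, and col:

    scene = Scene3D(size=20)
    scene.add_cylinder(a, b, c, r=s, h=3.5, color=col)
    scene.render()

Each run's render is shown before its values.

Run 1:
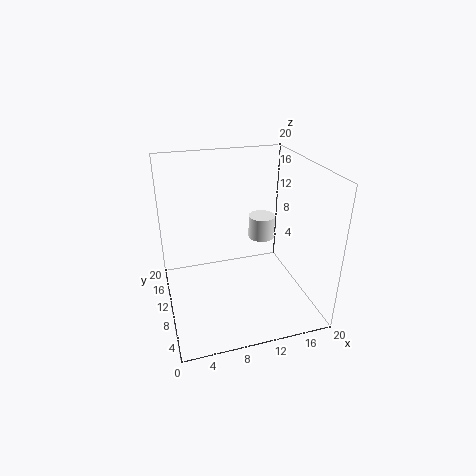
a = 15
b = 14
c = 7.5
s = 2
col = 'white'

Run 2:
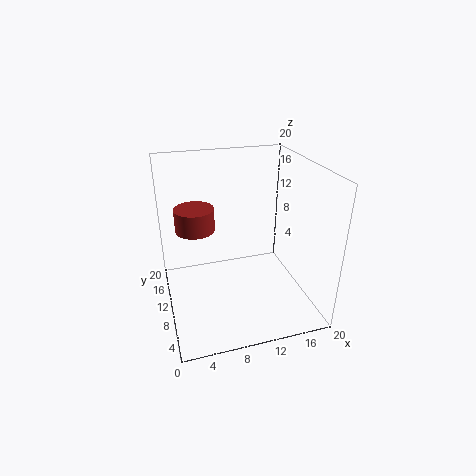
a = 5
b = 16
c = 9
s = 3
col = 'brown'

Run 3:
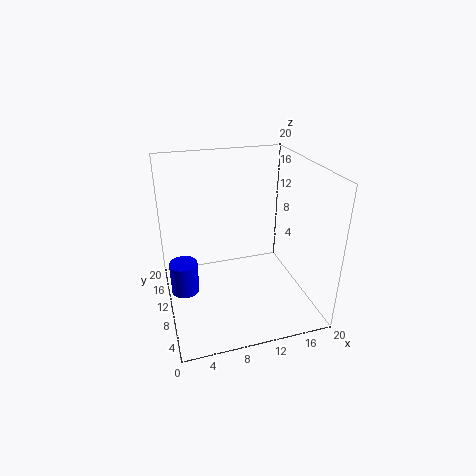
a = 1.5
b = 2
c = 9
s = 1.5
col = 'blue'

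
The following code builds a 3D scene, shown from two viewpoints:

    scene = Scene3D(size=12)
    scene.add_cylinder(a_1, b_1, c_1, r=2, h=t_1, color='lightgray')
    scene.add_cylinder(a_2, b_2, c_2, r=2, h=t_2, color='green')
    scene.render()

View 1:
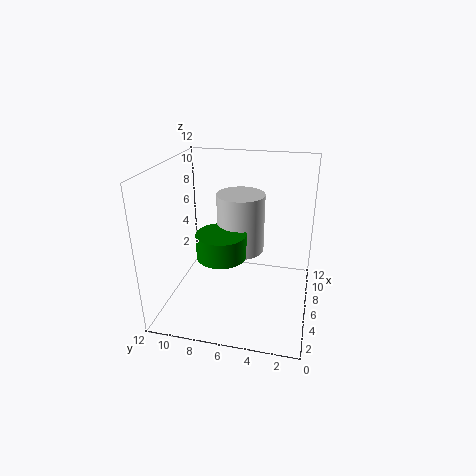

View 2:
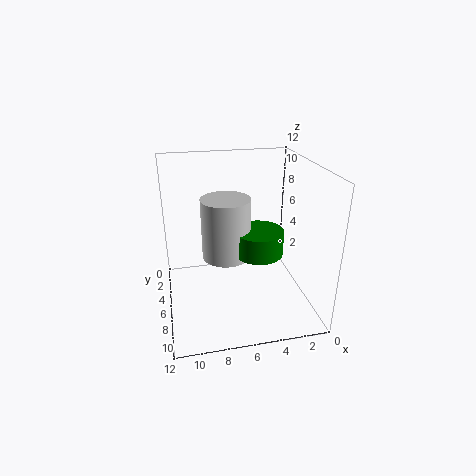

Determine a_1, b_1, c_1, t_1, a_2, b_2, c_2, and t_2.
a_1 = 7, b_1 = 6, c_1 = 4.5, t_1 = 5, a_2 = 4.5, b_2 = 7, c_2 = 5, t_2 = 2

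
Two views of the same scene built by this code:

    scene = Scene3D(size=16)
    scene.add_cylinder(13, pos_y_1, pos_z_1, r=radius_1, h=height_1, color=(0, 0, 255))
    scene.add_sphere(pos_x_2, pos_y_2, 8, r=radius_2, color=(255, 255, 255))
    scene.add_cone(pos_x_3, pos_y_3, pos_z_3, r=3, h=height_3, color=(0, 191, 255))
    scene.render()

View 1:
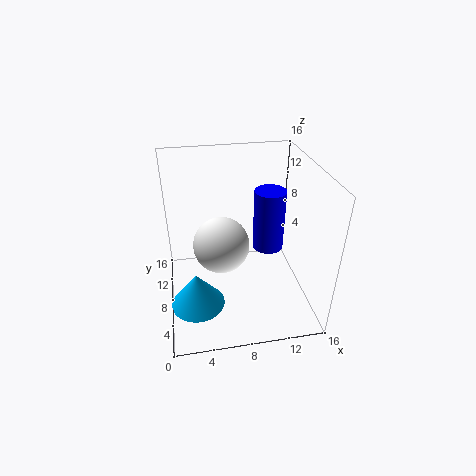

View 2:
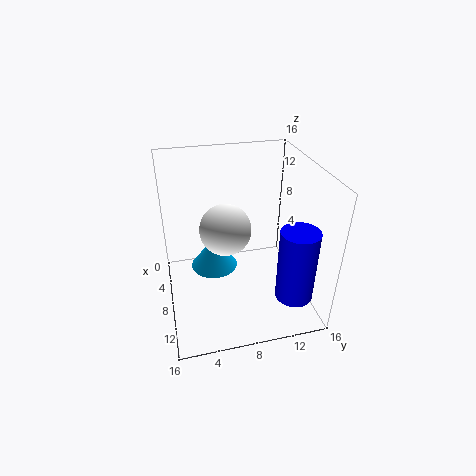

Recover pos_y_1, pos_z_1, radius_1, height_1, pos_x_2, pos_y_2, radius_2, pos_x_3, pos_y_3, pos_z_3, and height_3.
pos_y_1 = 13; pos_z_1 = 3; radius_1 = 2; height_1 = 8; pos_x_2 = 6; pos_y_2 = 7; radius_2 = 3; pos_x_3 = 3; pos_y_3 = 6; pos_z_3 = 1; height_3 = 4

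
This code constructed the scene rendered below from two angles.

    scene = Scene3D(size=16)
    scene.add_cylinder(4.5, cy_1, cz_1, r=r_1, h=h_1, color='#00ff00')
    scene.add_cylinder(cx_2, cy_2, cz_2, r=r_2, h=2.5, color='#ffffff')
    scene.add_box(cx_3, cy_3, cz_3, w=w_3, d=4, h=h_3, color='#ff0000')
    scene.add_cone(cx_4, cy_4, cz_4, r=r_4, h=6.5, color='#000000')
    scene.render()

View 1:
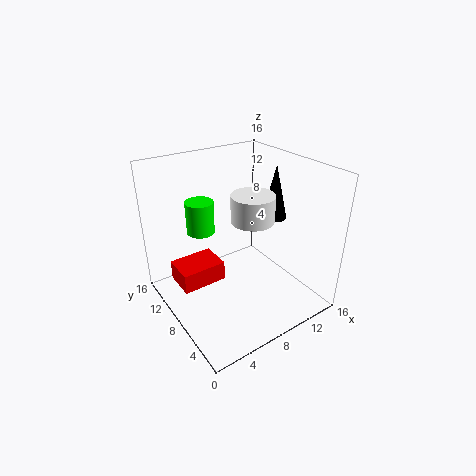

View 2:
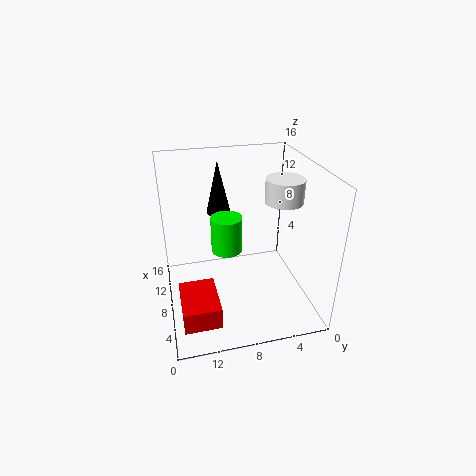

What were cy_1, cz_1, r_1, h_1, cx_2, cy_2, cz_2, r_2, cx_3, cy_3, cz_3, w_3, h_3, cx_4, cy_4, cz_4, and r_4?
cy_1 = 10, cz_1 = 9, r_1 = 1.5, h_1 = 3.5, cx_2 = 6.5, cy_2 = 3.5, cz_2 = 12.5, r_2 = 2, cx_3 = 2.5, cy_3 = 11, cz_3 = 0.5, w_3 = 5.5, h_3 = 2.5, cx_4 = 14, cy_4 = 9, cz_4 = 8.5, r_4 = 1.5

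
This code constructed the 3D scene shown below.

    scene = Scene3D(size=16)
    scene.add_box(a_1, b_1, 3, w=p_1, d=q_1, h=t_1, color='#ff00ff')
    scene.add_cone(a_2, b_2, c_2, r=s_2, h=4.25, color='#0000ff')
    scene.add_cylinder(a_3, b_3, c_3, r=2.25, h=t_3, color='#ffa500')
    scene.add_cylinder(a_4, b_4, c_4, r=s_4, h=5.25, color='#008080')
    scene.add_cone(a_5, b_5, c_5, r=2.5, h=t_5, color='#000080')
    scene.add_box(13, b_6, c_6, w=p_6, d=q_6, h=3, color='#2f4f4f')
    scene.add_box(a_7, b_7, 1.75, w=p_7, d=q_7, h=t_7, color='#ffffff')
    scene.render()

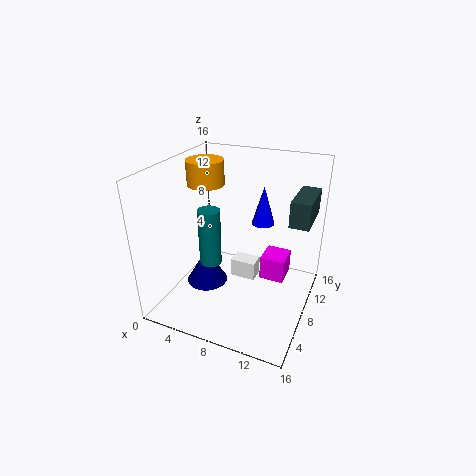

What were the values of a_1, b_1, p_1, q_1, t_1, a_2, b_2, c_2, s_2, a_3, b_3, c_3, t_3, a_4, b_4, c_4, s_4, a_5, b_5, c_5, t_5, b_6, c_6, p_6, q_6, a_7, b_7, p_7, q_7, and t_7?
a_1 = 10.5
b_1 = 8.5
p_1 = 2.75
q_1 = 3
t_1 = 2.75
a_2 = 10.25
b_2 = 9.75
c_2 = 9.5
s_2 = 1.25
a_3 = 2.25
b_3 = 11.5
c_3 = 12.25
t_3 = 3
a_4 = 8
b_4 = 1.75
c_4 = 8.75
s_4 = 1
a_5 = 3.5
b_5 = 8.5
c_5 = 0.75
t_5 = 4.25
b_6 = 10.25
c_6 = 9.25
p_6 = 2.25
q_6 = 5.5
a_7 = 6.5
b_7 = 9.25
p_7 = 3
q_7 = 2
t_7 = 2.25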